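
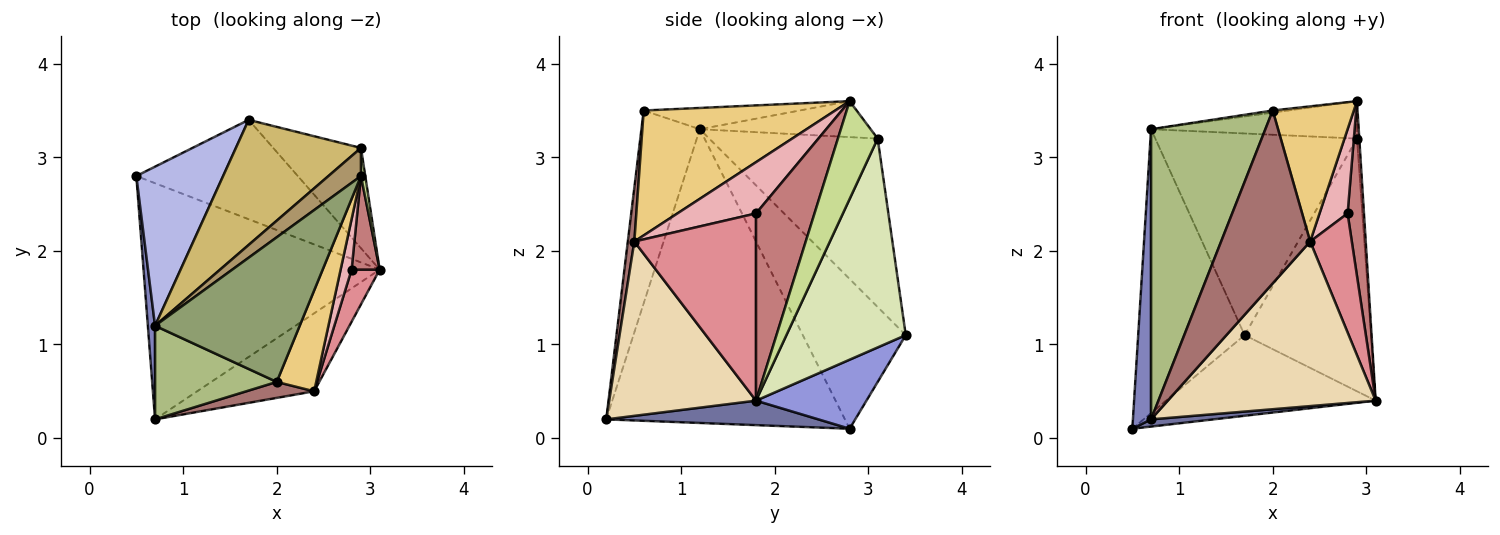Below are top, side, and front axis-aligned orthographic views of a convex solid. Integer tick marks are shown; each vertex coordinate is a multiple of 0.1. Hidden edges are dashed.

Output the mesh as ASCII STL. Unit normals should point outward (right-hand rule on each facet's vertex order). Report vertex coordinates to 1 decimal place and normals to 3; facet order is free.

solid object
 facet normal 0.103 -0.030 -0.994
  outer loop
   vertex 0.7 0.2 0.2
   vertex 0.5 2.8 0.1
   vertex 3.1 1.8 0.4
  endloop
 endfacet
 facet normal -0.997 -0.076 0.024
  outer loop
   vertex 0.7 1.2 3.3
   vertex 0.5 2.8 0.1
   vertex 0.7 0.2 0.2
  endloop
 endfacet
 facet normal 0.315 0.598 -0.737
  outer loop
   vertex 1.7 3.4 1.1
   vertex 3.1 1.8 0.4
   vertex 0.5 2.8 0.1
  endloop
 endfacet
 facet normal -0.645 0.667 0.374
  outer loop
   vertex 1.7 3.4 1.1
   vertex 0.5 2.8 0.1
   vertex 0.7 1.2 3.3
  endloop
 endfacet
 facet normal -0.145 0.015 0.989
  outer loop
   vertex 2.0 0.6 3.5
   vertex 2.9 2.8 3.6
   vertex 0.7 1.2 3.3
  endloop
 endfacet
 facet normal -0.437 -0.856 0.276
  outer loop
   vertex 2.0 0.6 3.5
   vertex 0.7 1.2 3.3
   vertex 0.7 0.2 0.2
  endloop
 endfacet
 facet normal 0.997 0.059 0.044
  outer loop
   vertex 2.9 3.1 3.2
   vertex 2.9 2.8 3.6
   vertex 3.1 1.8 0.4
  endloop
 endfacet
 facet normal 0.660 0.699 -0.277
  outer loop
   vertex 2.9 3.1 3.2
   vertex 3.1 1.8 0.4
   vertex 1.7 3.4 1.1
  endloop
 endfacet
 facet normal -0.553 0.667 0.500
  outer loop
   vertex 2.9 3.1 3.2
   vertex 0.7 1.2 3.3
   vertex 2.9 2.8 3.6
  endloop
 endfacet
 facet normal -0.579 0.693 0.430
  outer loop
   vertex 2.9 3.1 3.2
   vertex 1.7 3.4 1.1
   vertex 0.7 1.2 3.3
  endloop
 endfacet
 facet normal 0.884 -0.374 0.279
  outer loop
   vertex 2.4 0.5 2.1
   vertex 2.9 2.8 3.6
   vertex 2.0 0.6 3.5
  endloop
 endfacet
 facet normal 0.538 -0.762 -0.361
  outer loop
   vertex 2.4 0.5 2.1
   vertex 0.7 0.2 0.2
   vertex 3.1 1.8 0.4
  endloop
 endfacet
 facet normal 0.073 -0.993 0.092
  outer loop
   vertex 2.4 0.5 2.1
   vertex 2.0 0.6 3.5
   vertex 0.7 0.2 0.2
  endloop
 endfacet
 facet normal 0.953 -0.267 0.143
  outer loop
   vertex 2.8 1.8 2.4
   vertex 3.1 1.8 0.4
   vertex 2.9 2.8 3.6
  endloop
 endfacet
 facet normal 0.937 -0.321 0.141
  outer loop
   vertex 2.8 1.8 2.4
   vertex 2.4 0.5 2.1
   vertex 3.1 1.8 0.4
  endloop
 endfacet
 facet normal 0.923 -0.330 0.198
  outer loop
   vertex 2.8 1.8 2.4
   vertex 2.9 2.8 3.6
   vertex 2.4 0.5 2.1
  endloop
 endfacet
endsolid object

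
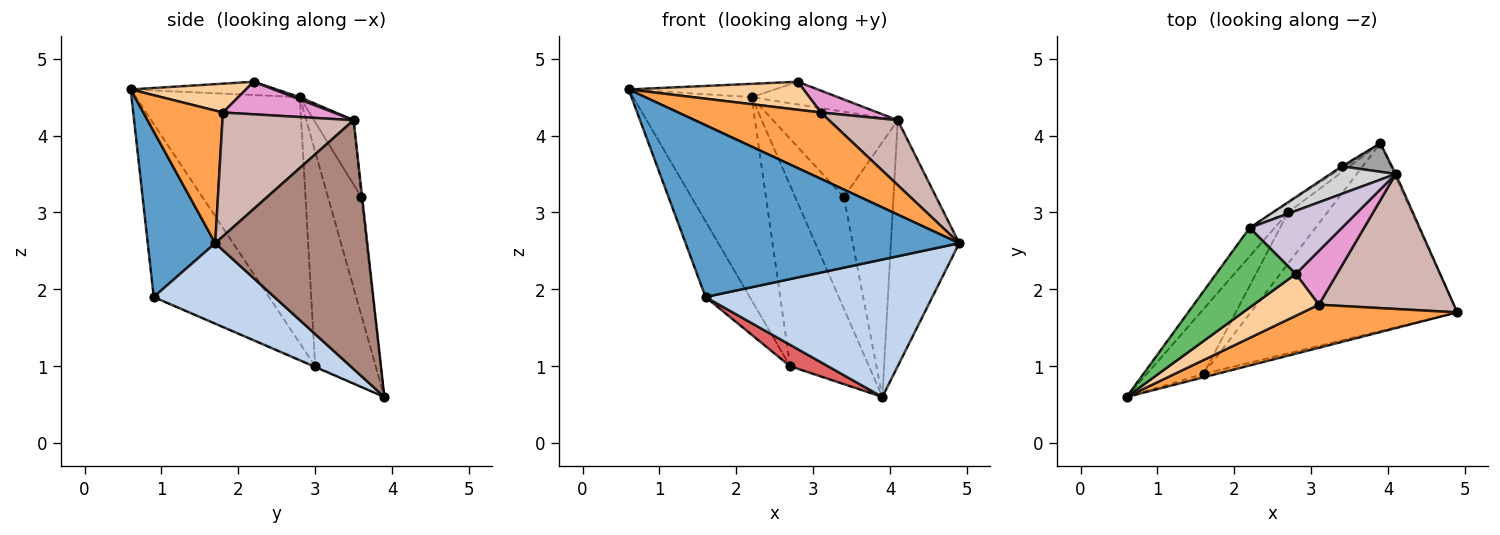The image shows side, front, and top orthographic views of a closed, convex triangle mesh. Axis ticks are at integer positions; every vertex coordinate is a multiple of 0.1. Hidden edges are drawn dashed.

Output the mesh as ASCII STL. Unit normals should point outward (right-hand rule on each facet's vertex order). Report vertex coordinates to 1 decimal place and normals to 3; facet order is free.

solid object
 facet normal 0.239 -0.971 -0.019
  outer loop
   vertex 1.6 0.9 1.9
   vertex 4.9 1.7 2.6
   vertex 0.6 0.6 4.6
  endloop
 endfacet
 facet normal 0.300 -0.563 -0.770
  outer loop
   vertex 1.6 0.9 1.9
   vertex 3.9 3.9 0.6
   vertex 4.9 1.7 2.6
  endloop
 endfacet
 facet normal 0.424 -0.760 0.493
  outer loop
   vertex 3.1 1.8 4.3
   vertex 0.6 0.6 4.6
   vertex 4.9 1.7 2.6
  endloop
 endfacet
 facet normal 0.344 -0.522 0.780
  outer loop
   vertex 3.1 1.8 4.3
   vertex 2.8 2.2 4.7
   vertex 0.6 0.6 4.6
  endloop
 endfacet
 facet normal -0.162 0.162 0.973
  outer loop
   vertex 2.2 2.8 4.5
   vertex 0.6 0.6 4.6
   vertex 2.8 2.2 4.7
  endloop
 endfacet
 facet normal -0.893 0.342 -0.293
  outer loop
   vertex 2.7 3.0 1.0
   vertex 1.6 0.9 1.9
   vertex 0.6 0.6 4.6
  endloop
 endfacet
 facet normal -0.018 -0.386 -0.922
  outer loop
   vertex 2.7 3.0 1.0
   vertex 3.9 3.9 0.6
   vertex 1.6 0.9 1.9
  endloop
 endfacet
 facet normal -0.808 0.584 -0.082
  outer loop
   vertex 2.7 3.0 1.0
   vertex 0.6 0.6 4.6
   vertex 2.2 2.8 4.5
  endloop
 endfacet
 facet normal -0.608 0.793 -0.042
  outer loop
   vertex 2.7 3.0 1.0
   vertex 2.2 2.8 4.5
   vertex 3.9 3.9 0.6
  endloop
 endfacet
 facet normal 0.024 0.338 0.941
  outer loop
   vertex 4.1 3.5 4.2
   vertex 2.2 2.8 4.5
   vertex 2.8 2.2 4.7
  endloop
 endfacet
 facet normal 0.912 0.410 -0.005
  outer loop
   vertex 4.1 3.5 4.2
   vertex 4.9 1.7 2.6
   vertex 3.9 3.9 0.6
  endloop
 endfacet
 facet normal 0.637 -0.334 0.694
  outer loop
   vertex 4.1 3.5 4.2
   vertex 3.1 1.8 4.3
   vertex 4.9 1.7 2.6
  endloop
 endfacet
 facet normal 0.591 -0.304 0.747
  outer loop
   vertex 4.1 3.5 4.2
   vertex 2.8 2.2 4.7
   vertex 3.1 1.8 4.3
  endloop
 endfacet
 facet normal -0.565 0.825 -0.013
  outer loop
   vertex 3.4 3.6 3.2
   vertex 3.9 3.9 0.6
   vertex 2.2 2.8 4.5
  endloop
 endfacet
 facet normal -0.017 0.994 0.111
  outer loop
   vertex 3.4 3.6 3.2
   vertex 4.1 3.5 4.2
   vertex 3.9 3.9 0.6
  endloop
 endfacet
 facet normal -0.289 0.911 0.294
  outer loop
   vertex 3.4 3.6 3.2
   vertex 2.2 2.8 4.5
   vertex 4.1 3.5 4.2
  endloop
 endfacet
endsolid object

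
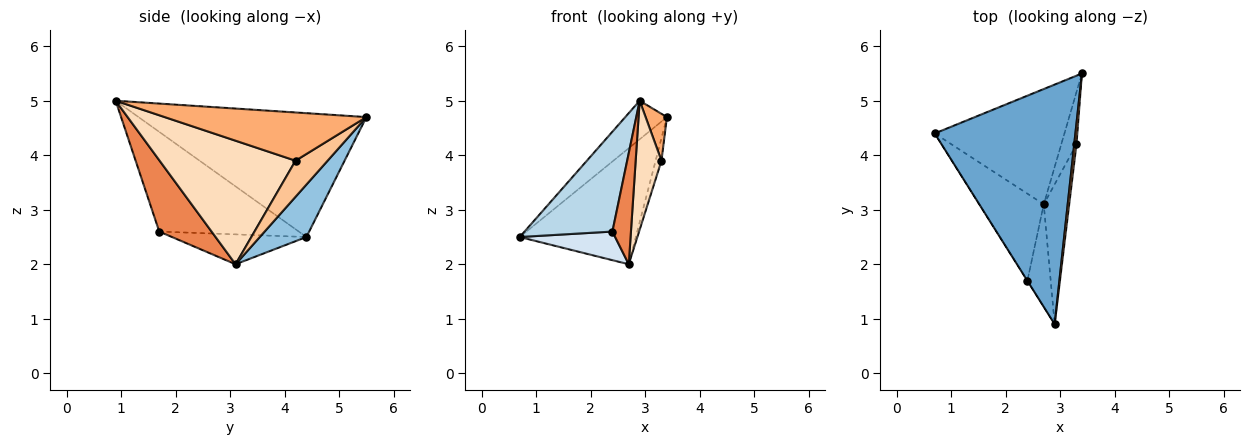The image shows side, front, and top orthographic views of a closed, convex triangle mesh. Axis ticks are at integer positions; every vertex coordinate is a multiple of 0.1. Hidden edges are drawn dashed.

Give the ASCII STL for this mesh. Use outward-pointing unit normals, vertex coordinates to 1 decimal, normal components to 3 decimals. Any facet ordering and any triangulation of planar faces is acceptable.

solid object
 facet normal -0.656 0.120 0.745
  outer loop
   vertex 2.9 0.9 5.0
   vertex 3.4 5.5 4.7
   vertex 0.7 4.4 2.5
  endloop
 endfacet
 facet normal 0.274 0.682 -0.678
  outer loop
   vertex 2.7 3.1 2.0
   vertex 0.7 4.4 2.5
   vertex 3.4 5.5 4.7
  endloop
 endfacet
 facet normal -0.846 -0.533 -0.001
  outer loop
   vertex 2.4 1.7 2.6
   vertex 2.9 0.9 5.0
   vertex 0.7 4.4 2.5
  endloop
 endfacet
 facet normal -0.403 -0.286 -0.869
  outer loop
   vertex 2.4 1.7 2.6
   vertex 0.7 4.4 2.5
   vertex 2.7 3.1 2.0
  endloop
 endfacet
 facet normal 0.901 -0.319 -0.294
  outer loop
   vertex 2.4 1.7 2.6
   vertex 2.7 3.1 2.0
   vertex 2.9 0.9 5.0
  endloop
 endfacet
 facet normal 0.993 -0.105 0.046
  outer loop
   vertex 3.3 4.2 3.9
   vertex 3.4 5.5 4.7
   vertex 2.9 0.9 5.0
  endloop
 endfacet
 facet normal 0.909 0.166 -0.383
  outer loop
   vertex 3.3 4.2 3.9
   vertex 2.7 3.1 2.0
   vertex 3.4 5.5 4.7
  endloop
 endfacet
 facet normal 0.963 -0.183 -0.198
  outer loop
   vertex 3.3 4.2 3.9
   vertex 2.9 0.9 5.0
   vertex 2.7 3.1 2.0
  endloop
 endfacet
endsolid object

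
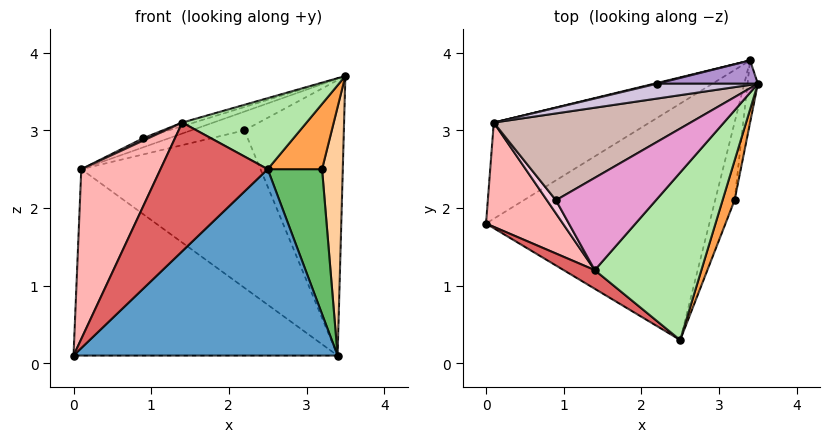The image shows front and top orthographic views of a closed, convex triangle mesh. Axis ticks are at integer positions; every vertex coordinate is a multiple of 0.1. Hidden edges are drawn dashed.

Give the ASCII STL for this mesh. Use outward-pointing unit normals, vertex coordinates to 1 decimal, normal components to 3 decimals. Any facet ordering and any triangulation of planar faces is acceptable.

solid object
 facet normal 0.357 -0.578 -0.733
  outer loop
   vertex 3.4 3.9 0.1
   vertex 2.5 0.3 2.5
   vertex 0.0 1.8 0.1
  endloop
 endfacet
 facet normal -0.481 0.779 -0.402
  outer loop
   vertex 0.1 3.1 2.5
   vertex 3.4 3.9 0.1
   vertex 0.0 1.8 0.1
  endloop
 endfacet
 facet normal 0.910 -0.354 0.215
  outer loop
   vertex 3.2 2.1 2.5
   vertex 3.5 3.6 3.7
   vertex 2.5 0.3 2.5
  endloop
 endfacet
 facet normal 0.986 -0.164 -0.041
  outer loop
   vertex 3.2 2.1 2.5
   vertex 3.4 3.9 0.1
   vertex 3.5 3.6 3.7
  endloop
 endfacet
 facet normal 0.915 -0.356 -0.191
  outer loop
   vertex 3.2 2.1 2.5
   vertex 2.5 0.3 2.5
   vertex 3.4 3.9 0.1
  endloop
 endfacet
 facet normal 0.180 -0.384 0.906
  outer loop
   vertex 1.4 1.2 3.1
   vertex 2.5 0.3 2.5
   vertex 3.5 3.6 3.7
  endloop
 endfacet
 facet normal -0.590 -0.799 0.116
  outer loop
   vertex 1.4 1.2 3.1
   vertex 0.0 1.8 0.1
   vertex 2.5 0.3 2.5
  endloop
 endfacet
 facet normal -0.830 -0.475 0.292
  outer loop
   vertex 1.4 1.2 3.1
   vertex 0.1 3.1 2.5
   vertex 0.0 1.8 0.1
  endloop
 endfacet
 facet normal -0.045 0.995 0.084
  outer loop
   vertex 2.2 3.6 3.0
   vertex 3.5 3.6 3.7
   vertex 3.4 3.9 0.1
  endloop
 endfacet
 facet normal -0.317 0.743 0.589
  outer loop
   vertex 2.2 3.6 3.0
   vertex 0.1 3.1 2.5
   vertex 3.5 3.6 3.7
  endloop
 endfacet
 facet normal -0.233 0.973 0.004
  outer loop
   vertex 2.2 3.6 3.0
   vertex 3.4 3.9 0.1
   vertex 0.1 3.1 2.5
  endloop
 endfacet
 facet normal -0.344 0.098 0.934
  outer loop
   vertex 0.9 2.1 2.9
   vertex 3.5 3.6 3.7
   vertex 0.1 3.1 2.5
  endloop
 endfacet
 facet normal -0.313 0.037 0.949
  outer loop
   vertex 0.9 2.1 2.9
   vertex 1.4 1.2 3.1
   vertex 3.5 3.6 3.7
  endloop
 endfacet
 facet normal -0.582 -0.145 0.800
  outer loop
   vertex 0.9 2.1 2.9
   vertex 0.1 3.1 2.5
   vertex 1.4 1.2 3.1
  endloop
 endfacet
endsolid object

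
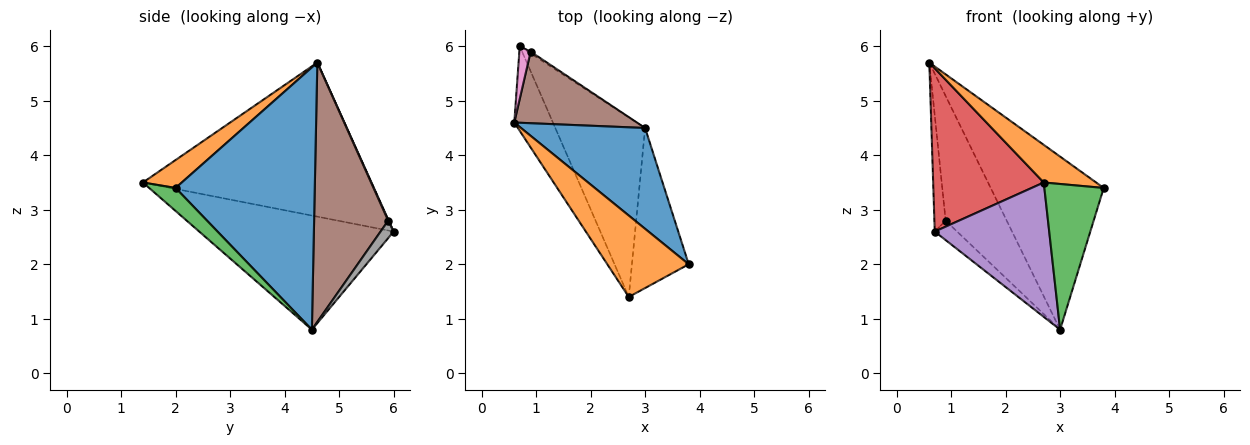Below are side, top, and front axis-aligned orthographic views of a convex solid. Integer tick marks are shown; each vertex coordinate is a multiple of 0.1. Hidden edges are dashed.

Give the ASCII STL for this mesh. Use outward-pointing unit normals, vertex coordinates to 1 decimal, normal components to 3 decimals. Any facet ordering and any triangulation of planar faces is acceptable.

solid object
 facet normal 0.729 0.592 0.345
  outer loop
   vertex 3.0 4.5 0.8
   vertex 0.6 4.6 5.7
   vertex 3.8 2.0 3.4
  endloop
 endfacet
 facet normal 0.297 -0.401 0.867
  outer loop
   vertex 2.7 1.4 3.5
   vertex 3.8 2.0 3.4
   vertex 0.6 4.6 5.7
  endloop
 endfacet
 facet normal 0.287 -0.645 -0.708
  outer loop
   vertex 2.7 1.4 3.5
   vertex 3.0 4.5 0.8
   vertex 3.8 2.0 3.4
  endloop
 endfacet
 facet normal -0.878 -0.425 -0.220
  outer loop
   vertex 0.7 6.0 2.6
   vertex 2.7 1.4 3.5
   vertex 0.6 4.6 5.7
  endloop
 endfacet
 facet normal -0.713 -0.420 -0.561
  outer loop
   vertex 0.7 6.0 2.6
   vertex 3.0 4.5 0.8
   vertex 2.7 1.4 3.5
  endloop
 endfacet
 facet normal 0.725 0.598 0.343
  outer loop
   vertex 0.9 5.9 2.8
   vertex 0.6 4.6 5.7
   vertex 3.0 4.5 0.8
  endloop
 endfacet
 facet normal 0.043 0.910 0.412
  outer loop
   vertex 0.9 5.9 2.8
   vertex 0.7 6.0 2.6
   vertex 0.6 4.6 5.7
  endloop
 endfacet
 facet normal 0.504 0.861 -0.073
  outer loop
   vertex 0.9 5.9 2.8
   vertex 3.0 4.5 0.8
   vertex 0.7 6.0 2.6
  endloop
 endfacet
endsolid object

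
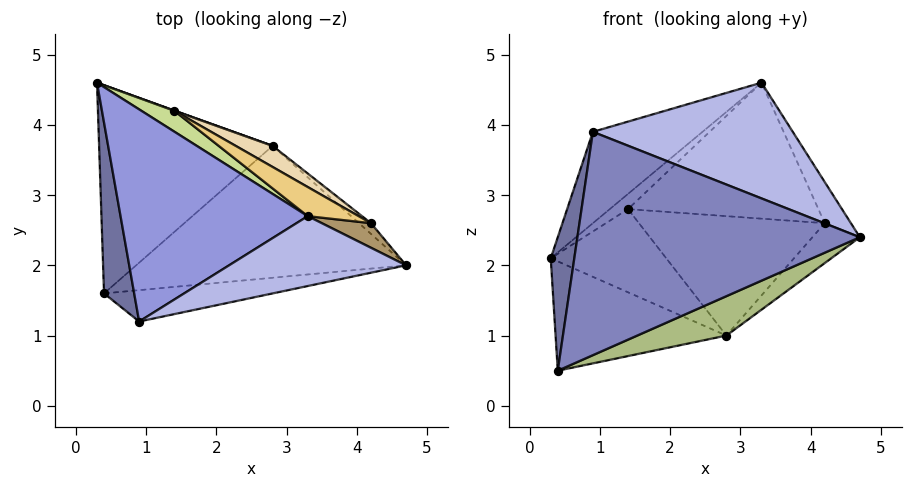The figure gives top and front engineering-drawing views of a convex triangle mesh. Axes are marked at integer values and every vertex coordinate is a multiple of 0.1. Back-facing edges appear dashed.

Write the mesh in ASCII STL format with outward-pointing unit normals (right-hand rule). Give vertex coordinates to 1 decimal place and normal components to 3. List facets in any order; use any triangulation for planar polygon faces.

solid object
 facet normal -0.986 -0.104 0.133
  outer loop
   vertex 0.4 1.6 0.5
   vertex 0.9 1.2 3.9
   vertex 0.3 4.6 2.1
  endloop
 endfacet
 facet normal 0.152 -0.979 -0.137
  outer loop
   vertex 0.4 1.6 0.5
   vertex 4.7 2.0 2.4
   vertex 0.9 1.2 3.9
  endloop
 endfacet
 facet normal -0.458 0.352 0.817
  outer loop
   vertex 3.3 2.7 4.6
   vertex 0.3 4.6 2.1
   vertex 0.9 1.2 3.9
  endloop
 endfacet
 facet normal 0.359 -0.799 0.483
  outer loop
   vertex 3.3 2.7 4.6
   vertex 0.9 1.2 3.9
   vertex 4.7 2.0 2.4
  endloop
 endfacet
 facet normal -0.217 0.454 -0.864
  outer loop
   vertex 2.8 3.7 1.0
   vertex 0.4 1.6 0.5
   vertex 0.3 4.6 2.1
  endloop
 endfacet
 facet normal 0.410 -0.261 -0.874
  outer loop
   vertex 2.8 3.7 1.0
   vertex 4.7 2.0 2.4
   vertex 0.4 1.6 0.5
  endloop
 endfacet
 facet normal -0.287 0.565 0.774
  outer loop
   vertex 1.4 4.2 2.8
   vertex 0.3 4.6 2.1
   vertex 3.3 2.7 4.6
  endloop
 endfacet
 facet normal 0.340 0.940 0.003
  outer loop
   vertex 1.4 4.2 2.8
   vertex 2.8 3.7 1.0
   vertex 0.3 4.6 2.1
  endloop
 endfacet
 facet normal 0.777 0.540 0.323
  outer loop
   vertex 4.2 2.6 2.6
   vertex 3.3 2.7 4.6
   vertex 4.7 2.0 2.4
  endloop
 endfacet
 facet normal 0.726 0.664 -0.178
  outer loop
   vertex 4.2 2.6 2.6
   vertex 4.7 2.0 2.4
   vertex 2.8 3.7 1.0
  endloop
 endfacet
 facet normal 0.498 0.848 0.182
  outer loop
   vertex 4.2 2.6 2.6
   vertex 1.4 4.2 2.8
   vertex 3.3 2.7 4.6
  endloop
 endfacet
 facet normal 0.499 0.854 0.151
  outer loop
   vertex 4.2 2.6 2.6
   vertex 2.8 3.7 1.0
   vertex 1.4 4.2 2.8
  endloop
 endfacet
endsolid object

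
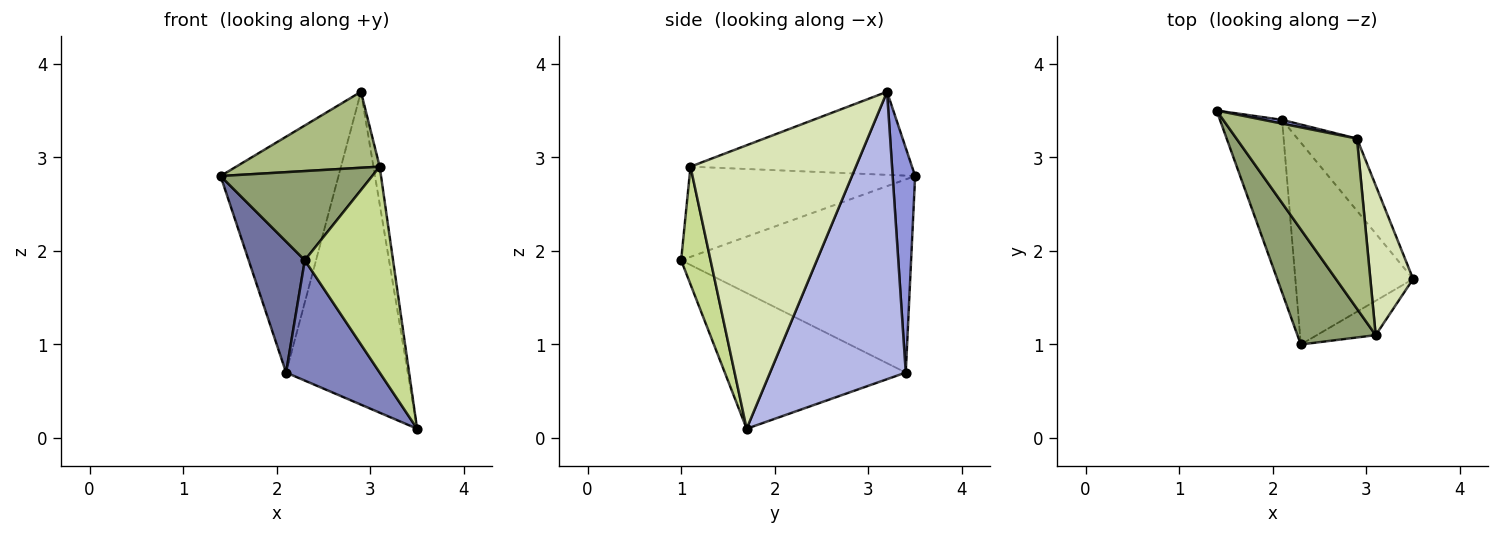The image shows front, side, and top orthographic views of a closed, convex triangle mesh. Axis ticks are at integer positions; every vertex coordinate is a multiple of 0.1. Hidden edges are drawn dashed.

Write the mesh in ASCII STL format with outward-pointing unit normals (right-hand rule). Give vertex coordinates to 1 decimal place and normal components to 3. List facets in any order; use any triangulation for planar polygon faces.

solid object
 facet normal -0.927 -0.226 -0.298
  outer loop
   vertex 2.1 3.4 0.7
   vertex 2.3 1.0 1.9
   vertex 1.4 3.5 2.8
  endloop
 endfacet
 facet normal -0.703 -0.364 -0.610
  outer loop
   vertex 2.1 3.4 0.7
   vertex 3.5 1.7 0.1
   vertex 2.3 1.0 1.9
  endloop
 endfacet
 facet normal 0.187 0.982 0.016
  outer loop
   vertex 2.1 3.4 0.7
   vertex 1.4 3.5 2.8
   vertex 2.9 3.2 3.7
  endloop
 endfacet
 facet normal 0.736 0.660 -0.152
  outer loop
   vertex 2.1 3.4 0.7
   vertex 2.9 3.2 3.7
   vertex 3.5 1.7 0.1
  endloop
 endfacet
 facet normal -0.674 -0.453 0.584
  outer loop
   vertex 3.1 1.1 2.9
   vertex 1.4 3.5 2.8
   vertex 2.3 1.0 1.9
  endloop
 endfacet
 facet normal -0.533 -0.345 0.773
  outer loop
   vertex 3.1 1.1 2.9
   vertex 2.9 3.2 3.7
   vertex 1.4 3.5 2.8
  endloop
 endfacet
 facet normal 0.312 -0.937 -0.156
  outer loop
   vertex 3.1 1.1 2.9
   vertex 2.3 1.0 1.9
   vertex 3.5 1.7 0.1
  endloop
 endfacet
 facet normal 0.988 0.037 0.149
  outer loop
   vertex 3.1 1.1 2.9
   vertex 3.5 1.7 0.1
   vertex 2.9 3.2 3.7
  endloop
 endfacet
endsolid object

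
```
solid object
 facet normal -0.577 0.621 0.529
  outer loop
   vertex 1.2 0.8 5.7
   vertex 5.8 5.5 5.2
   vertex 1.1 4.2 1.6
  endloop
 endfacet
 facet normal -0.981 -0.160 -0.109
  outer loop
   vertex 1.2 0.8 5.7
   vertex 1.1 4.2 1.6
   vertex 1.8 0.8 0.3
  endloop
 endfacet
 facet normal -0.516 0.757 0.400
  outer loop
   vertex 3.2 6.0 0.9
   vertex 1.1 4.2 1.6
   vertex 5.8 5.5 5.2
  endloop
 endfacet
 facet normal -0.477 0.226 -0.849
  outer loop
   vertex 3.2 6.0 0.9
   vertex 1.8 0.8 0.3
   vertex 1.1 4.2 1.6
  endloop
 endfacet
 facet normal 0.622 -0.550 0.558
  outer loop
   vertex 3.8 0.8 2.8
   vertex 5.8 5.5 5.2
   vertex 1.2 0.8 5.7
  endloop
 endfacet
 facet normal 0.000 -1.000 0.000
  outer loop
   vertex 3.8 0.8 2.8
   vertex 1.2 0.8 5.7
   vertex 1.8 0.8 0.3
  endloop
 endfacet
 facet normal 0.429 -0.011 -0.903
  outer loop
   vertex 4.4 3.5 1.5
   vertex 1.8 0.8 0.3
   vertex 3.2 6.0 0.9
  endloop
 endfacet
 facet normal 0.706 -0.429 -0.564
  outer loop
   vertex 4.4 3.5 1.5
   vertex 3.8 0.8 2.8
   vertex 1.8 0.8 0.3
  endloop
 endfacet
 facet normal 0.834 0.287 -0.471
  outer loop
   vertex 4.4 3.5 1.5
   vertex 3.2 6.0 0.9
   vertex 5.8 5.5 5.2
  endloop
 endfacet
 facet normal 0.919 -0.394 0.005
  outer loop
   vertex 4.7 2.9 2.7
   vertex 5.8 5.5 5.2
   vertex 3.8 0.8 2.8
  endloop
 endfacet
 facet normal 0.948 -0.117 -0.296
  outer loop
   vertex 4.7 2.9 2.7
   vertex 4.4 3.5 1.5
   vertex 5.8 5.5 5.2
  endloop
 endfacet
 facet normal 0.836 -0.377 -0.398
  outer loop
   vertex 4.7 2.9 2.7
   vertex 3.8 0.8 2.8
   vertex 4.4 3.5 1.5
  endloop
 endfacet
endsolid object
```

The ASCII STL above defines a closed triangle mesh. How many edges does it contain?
18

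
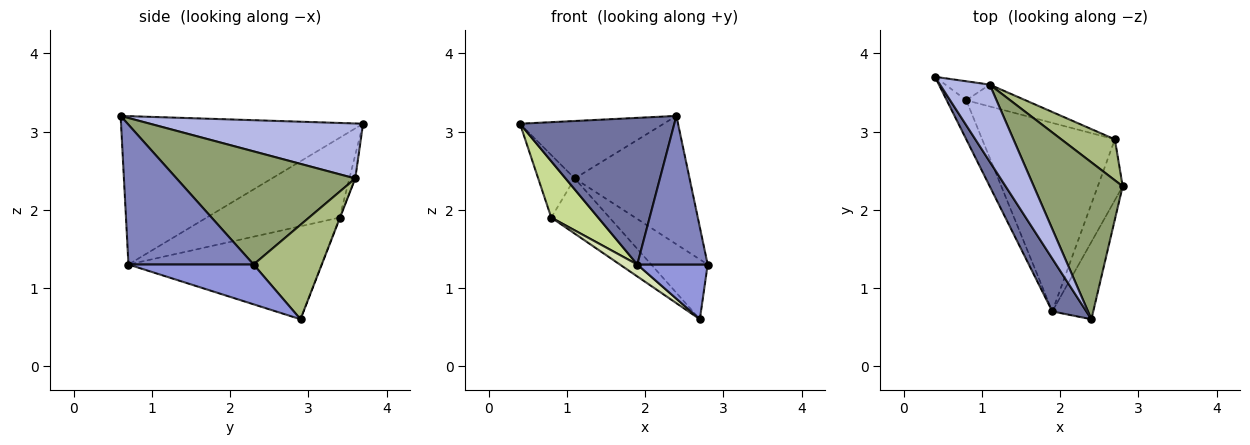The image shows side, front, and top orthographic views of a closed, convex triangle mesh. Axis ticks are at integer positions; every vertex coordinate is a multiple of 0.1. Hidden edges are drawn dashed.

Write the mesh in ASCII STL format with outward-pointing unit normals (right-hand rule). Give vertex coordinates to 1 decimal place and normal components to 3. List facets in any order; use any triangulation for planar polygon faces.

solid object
 facet normal -0.828 -0.528 0.190
  outer loop
   vertex 1.9 0.7 1.3
   vertex 2.4 0.6 3.2
   vertex 0.4 3.7 3.1
  endloop
 endfacet
 facet normal 0.845 -0.475 -0.247
  outer loop
   vertex 1.9 0.7 1.3
   vertex 2.8 2.3 1.3
   vertex 2.4 0.6 3.2
  endloop
 endfacet
 facet normal 0.765 -0.431 -0.478
  outer loop
   vertex 1.9 0.7 1.3
   vertex 2.7 2.9 0.6
   vertex 2.8 2.3 1.3
  endloop
 endfacet
 facet normal 0.664 0.447 0.600
  outer loop
   vertex 1.1 3.6 2.4
   vertex 0.4 3.7 3.1
   vertex 2.4 0.6 3.2
  endloop
 endfacet
 facet normal 0.702 0.451 0.551
  outer loop
   vertex 1.1 3.6 2.4
   vertex 2.4 0.6 3.2
   vertex 2.8 2.3 1.3
  endloop
 endfacet
 facet normal 0.706 0.584 0.400
  outer loop
   vertex 1.1 3.6 2.4
   vertex 2.8 2.3 1.3
   vertex 2.7 2.9 0.6
  endloop
 endfacet
 facet normal -0.919 -0.324 -0.225
  outer loop
   vertex 0.8 3.4 1.9
   vertex 1.9 0.7 1.3
   vertex 0.4 3.7 3.1
  endloop
 endfacet
 facet normal -0.573 -0.052 -0.818
  outer loop
   vertex 0.8 3.4 1.9
   vertex 2.7 2.9 0.6
   vertex 1.9 0.7 1.3
  endloop
 endfacet
 facet normal -0.152 0.946 -0.287
  outer loop
   vertex 0.8 3.4 1.9
   vertex 0.4 3.7 3.1
   vertex 1.1 3.6 2.4
  endloop
 endfacet
 facet normal -0.007 0.930 -0.368
  outer loop
   vertex 0.8 3.4 1.9
   vertex 1.1 3.6 2.4
   vertex 2.7 2.9 0.6
  endloop
 endfacet
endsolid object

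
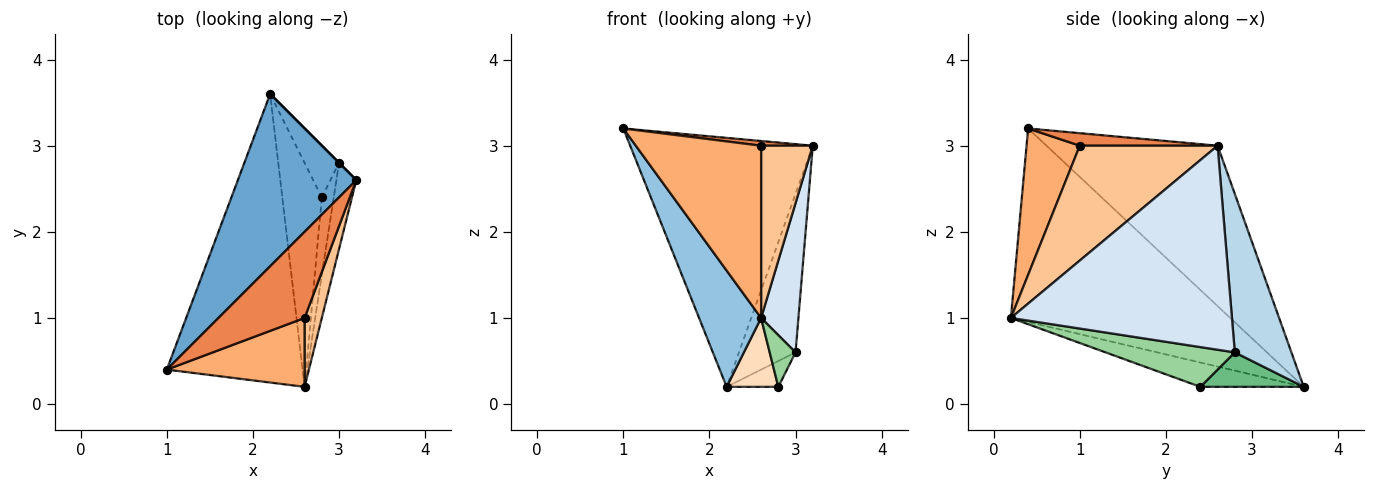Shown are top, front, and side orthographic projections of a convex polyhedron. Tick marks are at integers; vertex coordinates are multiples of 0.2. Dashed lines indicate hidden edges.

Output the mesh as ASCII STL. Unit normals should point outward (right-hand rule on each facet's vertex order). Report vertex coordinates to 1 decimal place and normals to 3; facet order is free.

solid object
 facet normal -0.610 0.651 0.451
  outer loop
   vertex 2.2 3.6 0.2
   vertex 1.0 0.4 3.2
   vertex 3.2 2.6 3.0
  endloop
 endfacet
 facet normal -0.798 -0.225 -0.560
  outer loop
   vertex 2.6 0.2 1.0
   vertex 1.0 0.4 3.2
   vertex 2.2 3.6 0.2
  endloop
 endfacet
 facet normal 0.707 0.707 0.000
  outer loop
   vertex 3.0 2.8 0.6
   vertex 2.2 3.6 0.2
   vertex 3.2 2.6 3.0
  endloop
 endfacet
 facet normal 0.982 -0.166 -0.096
  outer loop
   vertex 3.0 2.8 0.6
   vertex 3.2 2.6 3.0
   vertex 2.6 0.2 1.0
  endloop
 endfacet
 facet normal 0.144 -0.054 0.988
  outer loop
   vertex 2.6 1.0 3.0
   vertex 3.2 2.6 3.0
   vertex 1.0 0.4 3.2
  endloop
 endfacet
 facet normal 0.367 -0.864 0.345
  outer loop
   vertex 2.6 1.0 3.0
   vertex 1.0 0.4 3.2
   vertex 2.6 0.2 1.0
  endloop
 endfacet
 facet normal 0.927 -0.348 0.139
  outer loop
   vertex 2.6 1.0 3.0
   vertex 2.6 0.2 1.0
   vertex 3.2 2.6 3.0
  endloop
 endfacet
 facet normal -0.507 -0.253 -0.824
  outer loop
   vertex 2.8 2.4 0.2
   vertex 2.6 0.2 1.0
   vertex 2.2 3.6 0.2
  endloop
 endfacet
 facet normal 0.667 0.333 -0.667
  outer loop
   vertex 2.8 2.4 0.2
   vertex 2.2 3.6 0.2
   vertex 3.0 2.8 0.6
  endloop
 endfacet
 facet normal 0.941 -0.188 -0.282
  outer loop
   vertex 2.8 2.4 0.2
   vertex 3.0 2.8 0.6
   vertex 2.6 0.2 1.0
  endloop
 endfacet
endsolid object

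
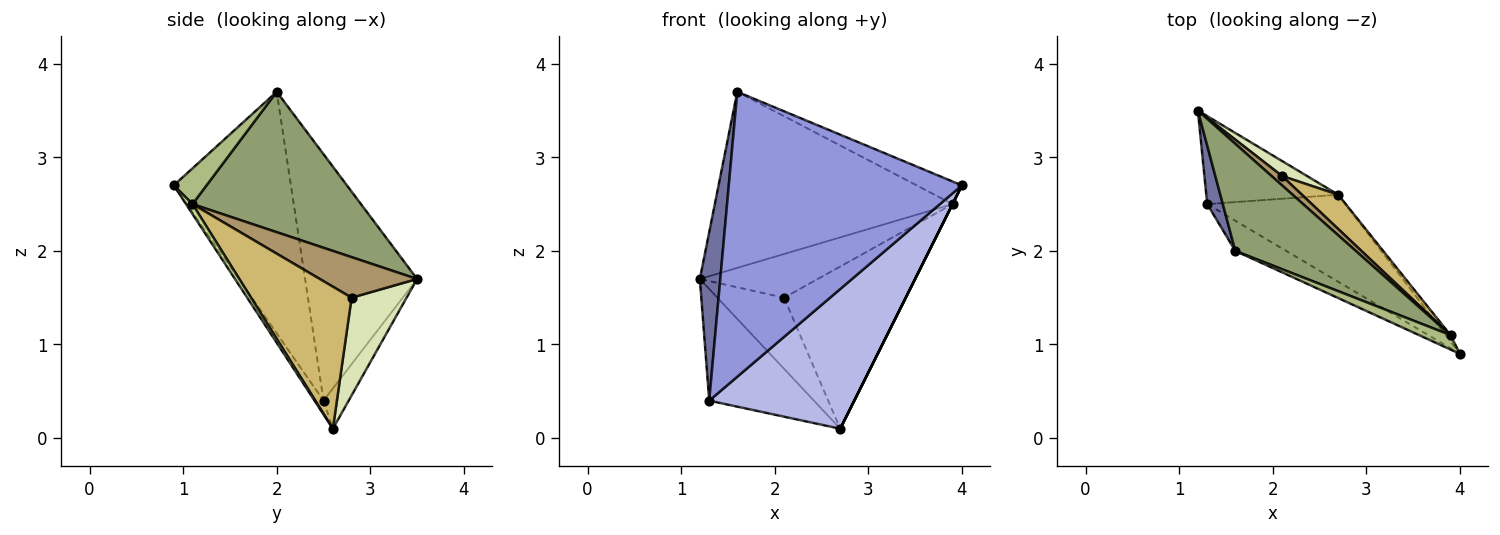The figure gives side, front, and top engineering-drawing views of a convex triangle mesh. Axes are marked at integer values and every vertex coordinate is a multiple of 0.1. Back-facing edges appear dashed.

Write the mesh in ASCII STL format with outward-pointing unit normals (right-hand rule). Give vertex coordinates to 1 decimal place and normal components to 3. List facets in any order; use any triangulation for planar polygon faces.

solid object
 facet normal -0.982 -0.179 0.062
  outer loop
   vertex 1.3 2.5 0.4
   vertex 1.6 2.0 3.7
   vertex 1.2 3.5 1.7
  endloop
 endfacet
 facet normal -0.185 0.772 -0.608
  outer loop
   vertex 1.3 2.5 0.4
   vertex 1.2 3.5 1.7
   vertex 2.7 2.6 0.1
  endloop
 endfacet
 facet normal -0.447 -0.890 -0.094
  outer loop
   vertex 1.3 2.5 0.4
   vertex 4.0 0.9 2.7
   vertex 1.6 2.0 3.7
  endloop
 endfacet
 facet normal -0.053 -0.848 -0.528
  outer loop
   vertex 1.3 2.5 0.4
   vertex 2.7 2.6 0.1
   vertex 4.0 0.9 2.7
  endloop
 endfacet
 facet normal 0.518 0.731 0.445
  outer loop
   vertex 3.9 1.1 2.5
   vertex 1.2 3.5 1.7
   vertex 1.6 2.0 3.7
  endloop
 endfacet
 facet normal 0.521 0.720 0.459
  outer loop
   vertex 3.9 1.1 2.5
   vertex 1.6 2.0 3.7
   vertex 4.0 0.9 2.7
  endloop
 endfacet
 facet normal 0.894 0.000 -0.447
  outer loop
   vertex 3.9 1.1 2.5
   vertex 4.0 0.9 2.7
   vertex 2.7 2.6 0.1
  endloop
 endfacet
 facet normal 0.628 0.762 0.160
  outer loop
   vertex 2.1 2.8 1.5
   vertex 2.7 2.6 0.1
   vertex 1.2 3.5 1.7
  endloop
 endfacet
 facet normal 0.628 0.761 0.163
  outer loop
   vertex 2.1 2.8 1.5
   vertex 1.2 3.5 1.7
   vertex 3.9 1.1 2.5
  endloop
 endfacet
 facet normal 0.629 0.761 0.161
  outer loop
   vertex 2.1 2.8 1.5
   vertex 3.9 1.1 2.5
   vertex 2.7 2.6 0.1
  endloop
 endfacet
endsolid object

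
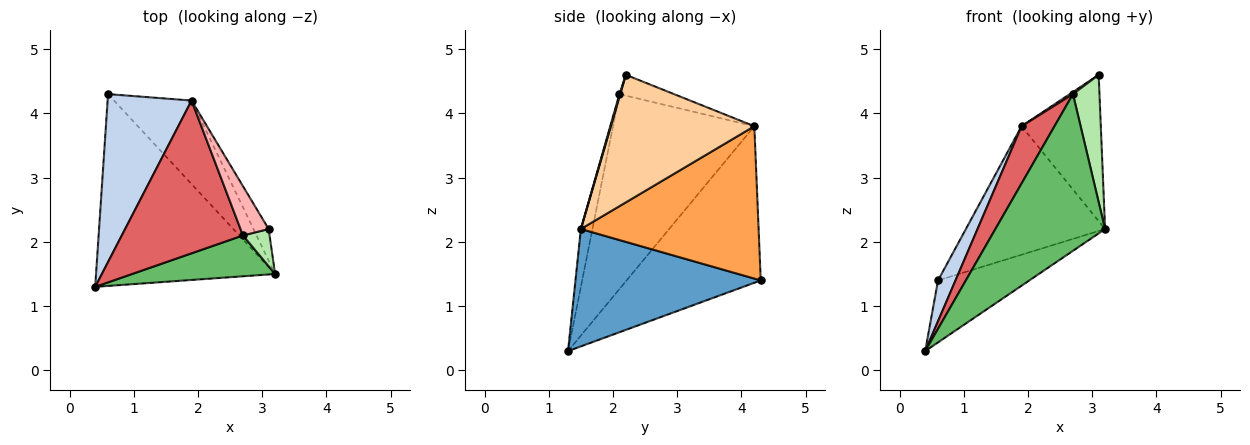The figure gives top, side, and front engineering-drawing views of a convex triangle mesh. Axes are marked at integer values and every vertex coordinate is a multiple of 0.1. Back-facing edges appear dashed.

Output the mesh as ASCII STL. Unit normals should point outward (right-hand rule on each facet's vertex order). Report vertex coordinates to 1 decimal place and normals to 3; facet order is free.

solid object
 facet normal 0.529 0.261 -0.807
  outer loop
   vertex 0.6 4.3 1.4
   vertex 3.2 1.5 2.2
   vertex 0.4 1.3 0.3
  endloop
 endfacet
 facet normal -0.876 -0.114 0.470
  outer loop
   vertex 1.9 4.2 3.8
   vertex 0.6 4.3 1.4
   vertex 0.4 1.3 0.3
  endloop
 endfacet
 facet normal 0.731 0.572 -0.372
  outer loop
   vertex 1.9 4.2 3.8
   vertex 3.2 1.5 2.2
   vertex 0.6 4.3 1.4
  endloop
 endfacet
 facet normal 0.871 0.481 -0.104
  outer loop
   vertex 1.9 4.2 3.8
   vertex 3.1 2.2 4.6
   vertex 3.2 1.5 2.2
  endloop
 endfacet
 facet normal -0.101 -0.963 0.251
  outer loop
   vertex 2.7 2.1 4.3
   vertex 0.4 1.3 0.3
   vertex 3.2 1.5 2.2
  endloop
 endfacet
 facet normal 0.029 -0.959 0.281
  outer loop
   vertex 2.7 2.1 4.3
   vertex 3.2 1.5 2.2
   vertex 3.1 2.2 4.6
  endloop
 endfacet
 facet normal -0.833 -0.194 0.518
  outer loop
   vertex 2.7 2.1 4.3
   vertex 1.9 4.2 3.8
   vertex 0.4 1.3 0.3
  endloop
 endfacet
 facet normal -0.594 -0.035 0.804
  outer loop
   vertex 2.7 2.1 4.3
   vertex 3.1 2.2 4.6
   vertex 1.9 4.2 3.8
  endloop
 endfacet
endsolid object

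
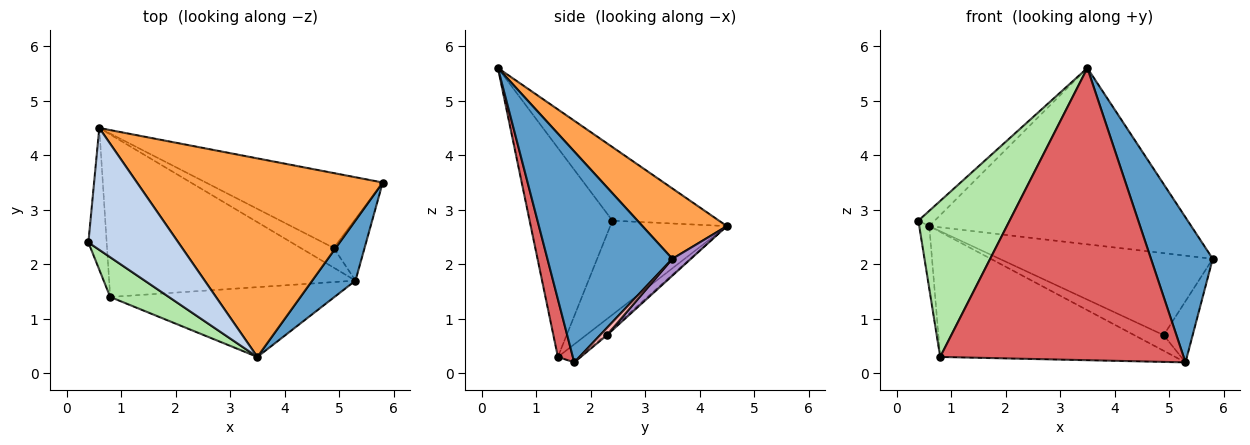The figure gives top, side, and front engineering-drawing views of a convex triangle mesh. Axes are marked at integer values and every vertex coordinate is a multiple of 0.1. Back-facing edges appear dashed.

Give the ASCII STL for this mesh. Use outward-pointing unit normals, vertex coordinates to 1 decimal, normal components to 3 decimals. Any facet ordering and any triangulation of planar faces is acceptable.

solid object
 facet normal 0.882 -0.436 0.181
  outer loop
   vertex 5.3 1.7 0.2
   vertex 5.8 3.5 2.1
   vertex 3.5 0.3 5.6
  endloop
 endfacet
 facet normal -0.630 0.097 0.770
  outer loop
   vertex 0.6 4.5 2.7
   vertex 0.4 2.4 2.8
   vertex 3.5 0.3 5.6
  endloop
 endfacet
 facet normal 0.209 0.649 0.731
  outer loop
   vertex 0.6 4.5 2.7
   vertex 3.5 0.3 5.6
   vertex 5.8 3.5 2.1
  endloop
 endfacet
 facet normal -0.978 0.084 -0.190
  outer loop
   vertex 0.8 1.4 0.3
   vertex 0.4 2.4 2.8
   vertex 0.6 4.5 2.7
  endloop
 endfacet
 facet normal -0.058 0.609 -0.791
  outer loop
   vertex 0.8 1.4 0.3
   vertex 0.6 4.5 2.7
   vertex 5.3 1.7 0.2
  endloop
 endfacet
 facet normal -0.660 -0.728 0.185
  outer loop
   vertex 0.8 1.4 0.3
   vertex 3.5 0.3 5.6
   vertex 0.4 2.4 2.8
  endloop
 endfacet
 facet normal 0.060 -0.971 -0.232
  outer loop
   vertex 0.8 1.4 0.3
   vertex 5.3 1.7 0.2
   vertex 3.5 0.3 5.6
  endloop
 endfacet
 facet normal 0.165 0.694 -0.701
  outer loop
   vertex 4.9 2.3 0.7
   vertex 5.8 3.5 2.1
   vertex 5.3 1.7 0.2
  endloop
 endfacet
 facet normal 0.064 0.737 -0.673
  outer loop
   vertex 4.9 2.3 0.7
   vertex 0.6 4.5 2.7
   vertex 5.8 3.5 2.1
  endloop
 endfacet
 facet normal -0.046 0.621 -0.782
  outer loop
   vertex 4.9 2.3 0.7
   vertex 5.3 1.7 0.2
   vertex 0.6 4.5 2.7
  endloop
 endfacet
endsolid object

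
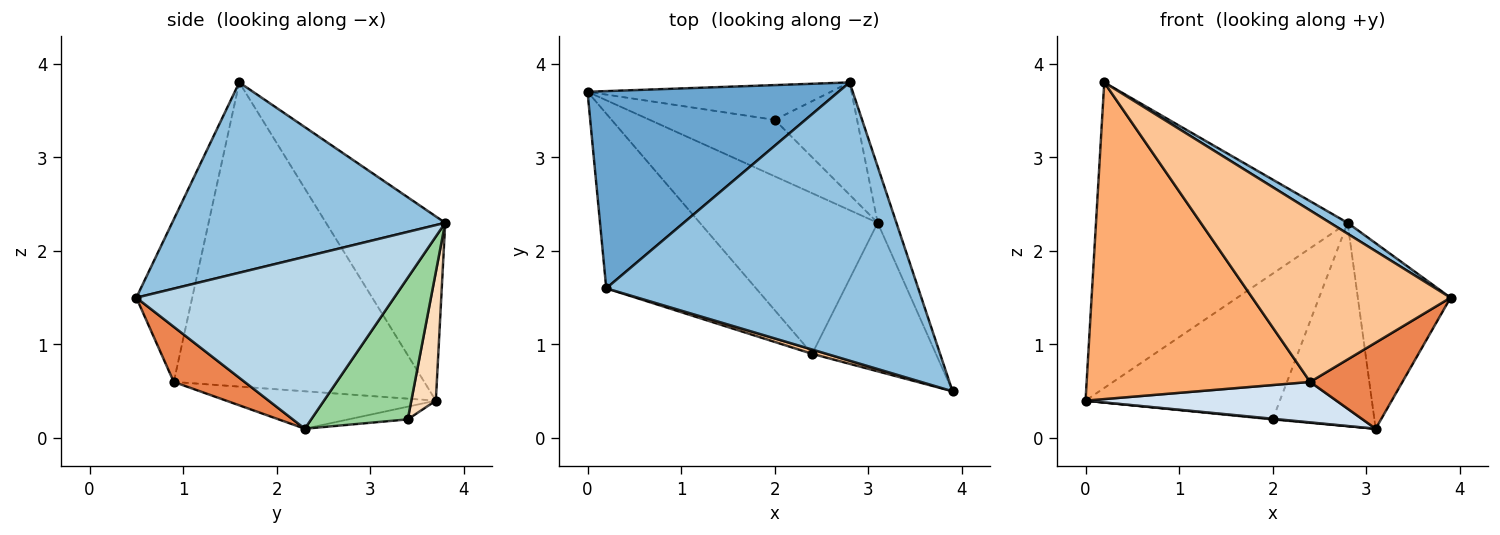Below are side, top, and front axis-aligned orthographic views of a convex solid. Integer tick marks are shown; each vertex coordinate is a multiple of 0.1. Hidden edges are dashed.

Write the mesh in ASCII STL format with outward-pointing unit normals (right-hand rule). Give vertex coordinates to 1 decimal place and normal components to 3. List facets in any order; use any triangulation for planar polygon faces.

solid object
 facet normal -0.370 0.781 0.504
  outer loop
   vertex 0.2 1.6 3.8
   vertex 2.8 3.8 2.3
   vertex 0.0 3.7 0.4
  endloop
 endfacet
 facet normal 0.520 -0.033 0.853
  outer loop
   vertex 0.2 1.6 3.8
   vertex 3.9 0.5 1.5
   vertex 2.8 3.8 2.3
  endloop
 endfacet
 facet normal 0.936 0.337 -0.102
  outer loop
   vertex 3.1 2.3 0.1
   vertex 2.8 3.8 2.3
   vertex 3.9 0.5 1.5
  endloop
 endfacet
 facet normal -0.200 -0.239 -0.950
  outer loop
   vertex 2.4 0.9 0.6
   vertex 0.0 3.7 0.4
   vertex 3.1 2.3 0.1
  endloop
 endfacet
 facet normal 0.360 -0.468 -0.807
  outer loop
   vertex 2.4 0.9 0.6
   vertex 3.1 2.3 0.1
   vertex 3.9 0.5 1.5
  endloop
 endfacet
 facet normal -0.700 -0.625 -0.345
  outer loop
   vertex 2.4 0.9 0.6
   vertex 0.2 1.6 3.8
   vertex 0.0 3.7 0.4
  endloop
 endfacet
 facet normal -0.271 -0.962 0.024
  outer loop
   vertex 2.4 0.9 0.6
   vertex 3.9 0.5 1.5
   vertex 0.2 1.6 3.8
  endloop
 endfacet
 facet normal 0.122 0.965 -0.230
  outer loop
   vertex 2.0 3.4 0.2
   vertex 0.0 3.7 0.4
   vertex 2.8 3.8 2.3
  endloop
 endfacet
 facet normal -0.101 -0.011 -0.995
  outer loop
   vertex 2.0 3.4 0.2
   vertex 3.1 2.3 0.1
   vertex 0.0 3.7 0.4
  endloop
 endfacet
 facet normal 0.639 0.673 -0.372
  outer loop
   vertex 2.0 3.4 0.2
   vertex 2.8 3.8 2.3
   vertex 3.1 2.3 0.1
  endloop
 endfacet
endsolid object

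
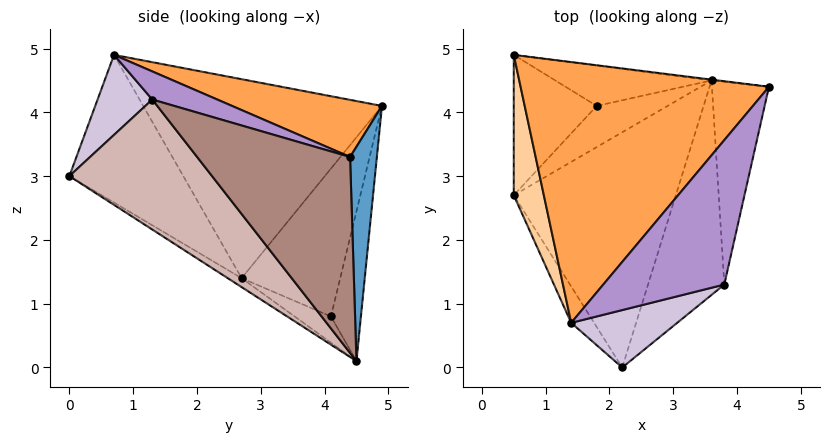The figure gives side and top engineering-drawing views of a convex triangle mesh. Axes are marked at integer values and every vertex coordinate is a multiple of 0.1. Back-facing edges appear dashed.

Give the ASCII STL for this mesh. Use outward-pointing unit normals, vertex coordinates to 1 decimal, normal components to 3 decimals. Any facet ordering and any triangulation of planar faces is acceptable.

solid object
 facet normal 0.123 0.992 -0.004
  outer loop
   vertex 3.6 4.5 0.1
   vertex 0.5 4.9 4.1
   vertex 4.5 4.4 3.3
  endloop
 endfacet
 facet normal -0.047 -0.531 -0.846
  outer loop
   vertex 0.5 2.7 1.4
   vertex 3.6 4.5 0.1
   vertex 2.2 0.0 3.0
  endloop
 endfacet
 facet normal 0.218 0.228 0.949
  outer loop
   vertex 1.4 0.7 4.9
   vertex 4.5 4.4 3.3
   vertex 0.5 4.9 4.1
  endloop
 endfacet
 facet normal -0.973 -0.180 0.147
  outer loop
   vertex 1.4 0.7 4.9
   vertex 0.5 4.9 4.1
   vertex 0.5 2.7 1.4
  endloop
 endfacet
 facet normal -0.805 -0.581 -0.125
  outer loop
   vertex 1.4 0.7 4.9
   vertex 0.5 2.7 1.4
   vertex 2.2 0.0 3.0
  endloop
 endfacet
 facet normal -0.329 0.880 -0.343
  outer loop
   vertex 1.8 4.1 0.8
   vertex 0.5 4.9 4.1
   vertex 3.6 4.5 0.1
  endloop
 endfacet
 facet normal -0.748 0.515 -0.419
  outer loop
   vertex 1.8 4.1 0.8
   vertex 0.5 2.7 1.4
   vertex 0.5 4.9 4.1
  endloop
 endfacet
 facet normal -0.346 -0.079 -0.935
  outer loop
   vertex 1.8 4.1 0.8
   vertex 3.6 4.5 0.1
   vertex 0.5 2.7 1.4
  endloop
 endfacet
 facet normal 0.220 0.226 0.949
  outer loop
   vertex 3.8 1.3 4.2
   vertex 4.5 4.4 3.3
   vertex 1.4 0.7 4.9
  endloop
 endfacet
 facet normal 0.338 -0.828 0.447
  outer loop
   vertex 3.8 1.3 4.2
   vertex 1.4 0.7 4.9
   vertex 2.2 0.0 3.0
  endloop
 endfacet
 facet normal 0.920 -0.286 -0.268
  outer loop
   vertex 3.8 1.3 4.2
   vertex 3.6 4.5 0.1
   vertex 4.5 4.4 3.3
  endloop
 endfacet
 facet normal 0.741 -0.511 -0.435
  outer loop
   vertex 3.8 1.3 4.2
   vertex 2.2 0.0 3.0
   vertex 3.6 4.5 0.1
  endloop
 endfacet
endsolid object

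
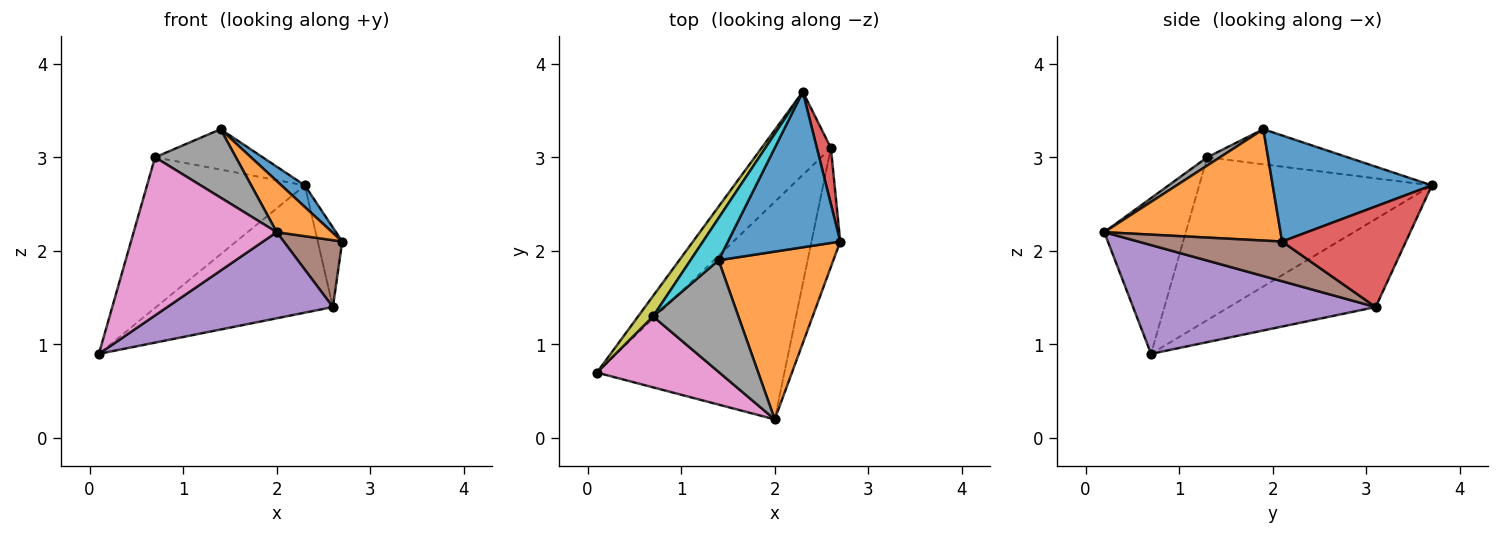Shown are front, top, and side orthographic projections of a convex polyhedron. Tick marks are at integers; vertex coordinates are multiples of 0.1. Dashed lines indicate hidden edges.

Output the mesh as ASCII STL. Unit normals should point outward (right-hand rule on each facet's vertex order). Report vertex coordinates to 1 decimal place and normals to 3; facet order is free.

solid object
 facet normal 0.683 -0.100 0.723
  outer loop
   vertex 1.4 1.9 3.3
   vertex 2.7 2.1 2.1
   vertex 2.3 3.7 2.7
  endloop
 endfacet
 facet normal 0.680 -0.214 0.701
  outer loop
   vertex 2.0 0.2 2.2
   vertex 2.7 2.1 2.1
   vertex 1.4 1.9 3.3
  endloop
 endfacet
 facet normal -0.570 0.688 -0.449
  outer loop
   vertex 2.6 3.1 1.4
   vertex 0.1 0.7 0.9
   vertex 2.3 3.7 2.7
  endloop
 endfacet
 facet normal 0.972 0.192 0.136
  outer loop
   vertex 2.6 3.1 1.4
   vertex 2.3 3.7 2.7
   vertex 2.7 2.1 2.1
  endloop
 endfacet
 facet normal 0.475 -0.324 -0.818
  outer loop
   vertex 2.6 3.1 1.4
   vertex 2.0 0.2 2.2
   vertex 0.1 0.7 0.9
  endloop
 endfacet
 facet normal 0.770 -0.313 -0.557
  outer loop
   vertex 2.6 3.1 1.4
   vertex 2.7 2.1 2.1
   vertex 2.0 0.2 2.2
  endloop
 endfacet
 facet normal -0.461 -0.809 0.363
  outer loop
   vertex 0.7 1.3 3.0
   vertex 0.1 0.7 0.9
   vertex 2.0 0.2 2.2
  endloop
 endfacet
 facet normal 0.082 -0.521 0.850
  outer loop
   vertex 0.7 1.3 3.0
   vertex 2.0 0.2 2.2
   vertex 1.4 1.9 3.3
  endloop
 endfacet
 facet normal -0.825 0.560 0.076
  outer loop
   vertex 0.7 1.3 3.0
   vertex 2.3 3.7 2.7
   vertex 0.1 0.7 0.9
  endloop
 endfacet
 facet normal -0.670 0.514 0.536
  outer loop
   vertex 0.7 1.3 3.0
   vertex 1.4 1.9 3.3
   vertex 2.3 3.7 2.7
  endloop
 endfacet
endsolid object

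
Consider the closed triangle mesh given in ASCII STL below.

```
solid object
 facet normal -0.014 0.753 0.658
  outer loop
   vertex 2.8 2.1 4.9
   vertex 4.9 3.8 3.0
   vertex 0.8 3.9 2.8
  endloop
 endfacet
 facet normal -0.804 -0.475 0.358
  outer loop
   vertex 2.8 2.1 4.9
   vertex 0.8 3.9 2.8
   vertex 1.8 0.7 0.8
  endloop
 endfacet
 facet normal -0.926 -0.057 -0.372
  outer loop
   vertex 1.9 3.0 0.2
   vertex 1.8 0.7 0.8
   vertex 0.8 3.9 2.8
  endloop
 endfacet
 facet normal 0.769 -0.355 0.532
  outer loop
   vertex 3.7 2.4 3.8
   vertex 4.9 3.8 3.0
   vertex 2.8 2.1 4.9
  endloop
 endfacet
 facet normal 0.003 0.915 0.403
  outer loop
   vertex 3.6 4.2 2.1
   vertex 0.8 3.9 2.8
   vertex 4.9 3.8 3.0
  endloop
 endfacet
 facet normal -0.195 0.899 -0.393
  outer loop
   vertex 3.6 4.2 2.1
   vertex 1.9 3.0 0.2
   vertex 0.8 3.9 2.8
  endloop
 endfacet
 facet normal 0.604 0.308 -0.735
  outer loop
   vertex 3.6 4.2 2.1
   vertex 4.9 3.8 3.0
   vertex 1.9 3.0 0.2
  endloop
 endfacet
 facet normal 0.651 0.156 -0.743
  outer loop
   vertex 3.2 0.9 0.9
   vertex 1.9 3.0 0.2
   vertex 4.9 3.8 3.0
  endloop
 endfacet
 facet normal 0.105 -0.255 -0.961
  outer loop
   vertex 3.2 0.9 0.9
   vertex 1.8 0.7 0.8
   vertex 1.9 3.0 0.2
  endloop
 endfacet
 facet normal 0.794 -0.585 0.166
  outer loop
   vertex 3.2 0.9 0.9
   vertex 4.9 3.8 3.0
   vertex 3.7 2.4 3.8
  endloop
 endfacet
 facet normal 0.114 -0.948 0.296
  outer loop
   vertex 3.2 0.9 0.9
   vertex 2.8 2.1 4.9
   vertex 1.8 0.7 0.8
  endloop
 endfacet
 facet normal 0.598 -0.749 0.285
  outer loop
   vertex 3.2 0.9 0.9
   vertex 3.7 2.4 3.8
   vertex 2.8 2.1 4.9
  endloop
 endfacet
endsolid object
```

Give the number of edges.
18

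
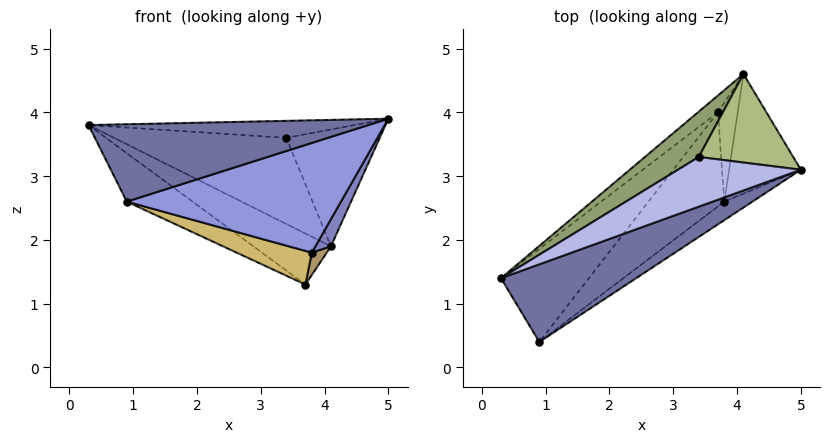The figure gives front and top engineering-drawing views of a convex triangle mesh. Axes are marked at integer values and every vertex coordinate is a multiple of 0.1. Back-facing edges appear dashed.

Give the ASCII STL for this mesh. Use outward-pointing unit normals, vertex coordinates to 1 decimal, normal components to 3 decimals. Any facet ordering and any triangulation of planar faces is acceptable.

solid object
 facet normal 0.234 -0.686 0.689
  outer loop
   vertex 0.9 0.4 2.6
   vertex 5.0 3.1 3.9
   vertex 0.3 1.4 3.8
  endloop
 endfacet
 facet normal 0.874 -0.107 -0.474
  outer loop
   vertex 3.8 2.6 1.8
   vertex 4.1 4.6 1.9
   vertex 5.0 3.1 3.9
  endloop
 endfacet
 facet normal 0.575 -0.807 -0.136
  outer loop
   vertex 3.8 2.6 1.8
   vertex 5.0 3.1 3.9
   vertex 0.9 0.4 2.6
  endloop
 endfacet
 facet normal -0.136 0.320 0.938
  outer loop
   vertex 3.4 3.3 3.6
   vertex 0.3 1.4 3.8
   vertex 5.0 3.1 3.9
  endloop
 endfacet
 facet normal -0.456 0.788 0.415
  outer loop
   vertex 3.4 3.3 3.6
   vertex 4.1 4.6 1.9
   vertex 0.3 1.4 3.8
  endloop
 endfacet
 facet normal -0.014 0.797 0.604
  outer loop
   vertex 3.4 3.3 3.6
   vertex 5.0 3.1 3.9
   vertex 4.1 4.6 1.9
  endloop
 endfacet
 facet normal -0.691 0.687 -0.226
  outer loop
   vertex 3.7 4.0 1.3
   vertex 0.3 1.4 3.8
   vertex 4.1 4.6 1.9
  endloop
 endfacet
 facet normal -0.709 0.325 -0.626
  outer loop
   vertex 3.7 4.0 1.3
   vertex 0.9 0.4 2.6
   vertex 0.3 1.4 3.8
  endloop
 endfacet
 facet normal 0.873 -0.107 -0.475
  outer loop
   vertex 3.7 4.0 1.3
   vertex 4.1 4.6 1.9
   vertex 3.8 2.6 1.8
  endloop
 endfacet
 facet normal -0.004 -0.337 -0.942
  outer loop
   vertex 3.7 4.0 1.3
   vertex 3.8 2.6 1.8
   vertex 0.9 0.4 2.6
  endloop
 endfacet
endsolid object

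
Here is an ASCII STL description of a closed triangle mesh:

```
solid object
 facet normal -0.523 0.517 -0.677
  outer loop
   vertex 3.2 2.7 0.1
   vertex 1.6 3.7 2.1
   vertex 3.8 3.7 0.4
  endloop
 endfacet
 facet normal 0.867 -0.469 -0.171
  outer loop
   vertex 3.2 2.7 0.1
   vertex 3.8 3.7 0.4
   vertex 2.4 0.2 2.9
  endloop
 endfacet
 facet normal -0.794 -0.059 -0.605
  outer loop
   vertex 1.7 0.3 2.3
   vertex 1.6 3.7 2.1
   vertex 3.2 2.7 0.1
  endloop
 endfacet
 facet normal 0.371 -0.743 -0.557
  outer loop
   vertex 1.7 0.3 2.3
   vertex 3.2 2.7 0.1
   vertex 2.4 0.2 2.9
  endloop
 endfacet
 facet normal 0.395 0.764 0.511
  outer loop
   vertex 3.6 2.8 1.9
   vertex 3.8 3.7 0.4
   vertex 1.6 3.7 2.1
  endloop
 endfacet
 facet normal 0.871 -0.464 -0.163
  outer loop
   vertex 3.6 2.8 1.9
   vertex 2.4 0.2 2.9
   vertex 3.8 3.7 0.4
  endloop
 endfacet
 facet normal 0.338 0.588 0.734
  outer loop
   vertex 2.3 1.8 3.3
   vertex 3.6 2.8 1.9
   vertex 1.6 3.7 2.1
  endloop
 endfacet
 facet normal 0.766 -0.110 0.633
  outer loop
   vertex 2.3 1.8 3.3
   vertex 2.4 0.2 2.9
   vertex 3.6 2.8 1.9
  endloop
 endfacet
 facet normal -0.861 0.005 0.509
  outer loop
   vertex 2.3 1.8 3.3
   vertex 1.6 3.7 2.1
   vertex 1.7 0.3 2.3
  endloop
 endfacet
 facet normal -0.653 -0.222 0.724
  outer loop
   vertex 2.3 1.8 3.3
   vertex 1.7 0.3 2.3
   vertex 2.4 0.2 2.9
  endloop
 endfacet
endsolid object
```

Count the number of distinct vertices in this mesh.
7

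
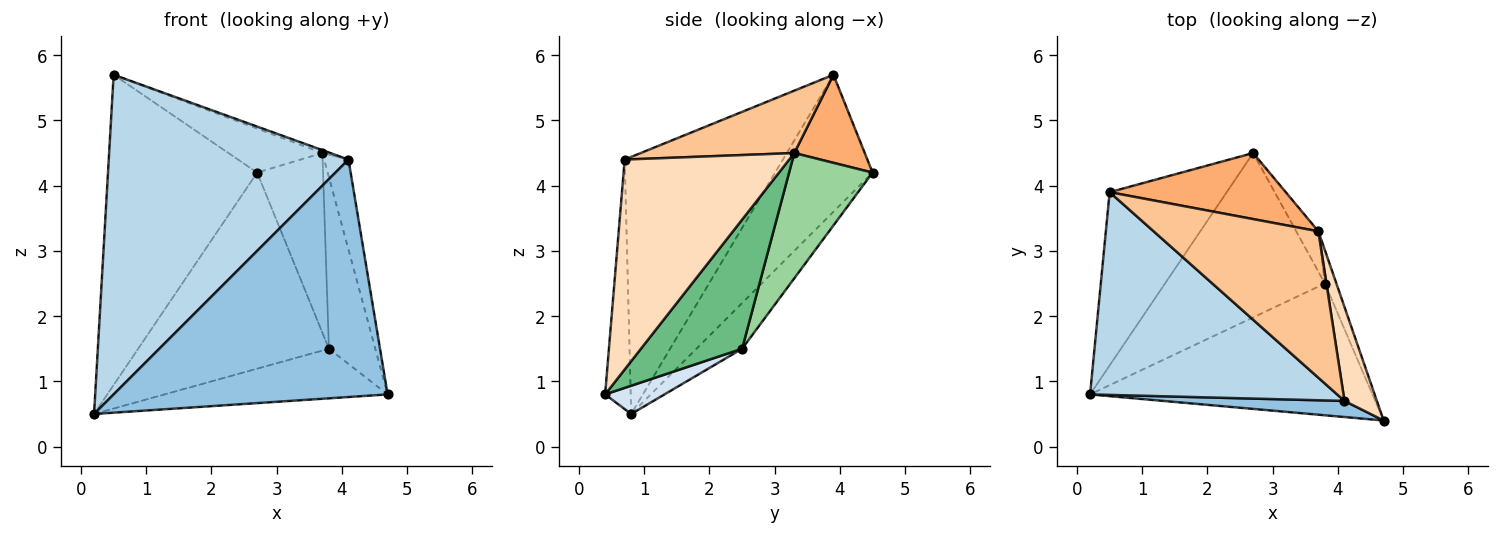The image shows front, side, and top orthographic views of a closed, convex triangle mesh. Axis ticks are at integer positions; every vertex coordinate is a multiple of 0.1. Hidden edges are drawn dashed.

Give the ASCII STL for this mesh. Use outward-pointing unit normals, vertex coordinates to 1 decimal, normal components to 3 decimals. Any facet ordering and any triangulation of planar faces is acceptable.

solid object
 facet normal -0.496 0.758 -0.423
  outer loop
   vertex 0.5 3.9 5.7
   vertex 2.7 4.5 4.2
   vertex 0.2 0.8 0.5
  endloop
 endfacet
 facet normal -0.093 -0.993 0.067
  outer loop
   vertex 4.1 0.7 4.4
   vertex 0.2 0.8 0.5
   vertex 4.7 0.4 0.8
  endloop
 endfacet
 facet normal -0.487 -0.738 0.468
  outer loop
   vertex 4.1 0.7 4.4
   vertex 0.5 3.9 5.7
   vertex 0.2 0.8 0.5
  endloop
 endfacet
 facet normal 0.093 0.351 -0.932
  outer loop
   vertex 3.8 2.5 1.5
   vertex 4.7 0.4 0.8
   vertex 0.2 0.8 0.5
  endloop
 endfacet
 facet normal -0.180 0.754 -0.632
  outer loop
   vertex 3.8 2.5 1.5
   vertex 0.2 0.8 0.5
   vertex 2.7 4.5 4.2
  endloop
 endfacet
 facet normal 0.384 0.512 0.768
  outer loop
   vertex 3.7 3.3 4.5
   vertex 2.7 4.5 4.2
   vertex 0.5 3.9 5.7
  endloop
 endfacet
 facet normal 0.354 0.019 0.935
  outer loop
   vertex 3.7 3.3 4.5
   vertex 0.5 3.9 5.7
   vertex 4.1 0.7 4.4
  endloop
 endfacet
 facet normal 0.978 0.145 0.151
  outer loop
   vertex 3.7 3.3 4.5
   vertex 4.1 0.7 4.4
   vertex 4.7 0.4 0.8
  endloop
 endfacet
 facet normal 0.906 0.415 -0.081
  outer loop
   vertex 3.7 3.3 4.5
   vertex 4.7 0.4 0.8
   vertex 3.8 2.5 1.5
  endloop
 endfacet
 facet normal 0.778 0.614 -0.138
  outer loop
   vertex 3.7 3.3 4.5
   vertex 3.8 2.5 1.5
   vertex 2.7 4.5 4.2
  endloop
 endfacet
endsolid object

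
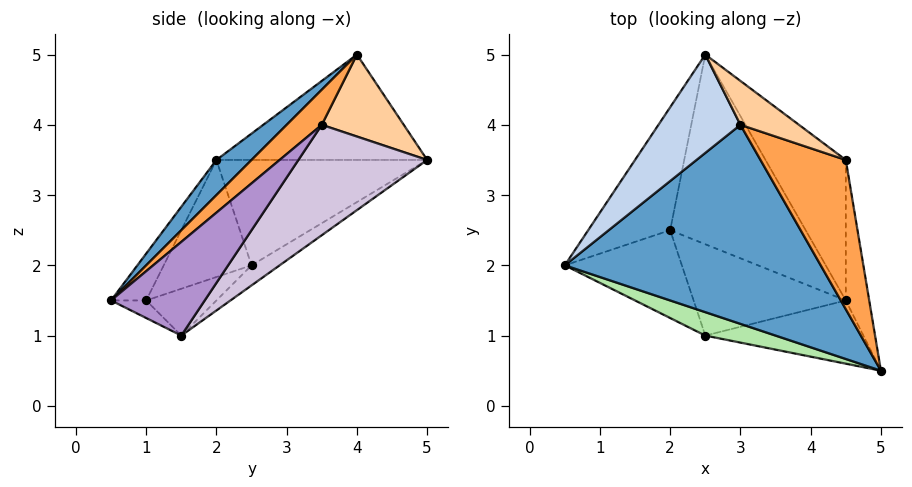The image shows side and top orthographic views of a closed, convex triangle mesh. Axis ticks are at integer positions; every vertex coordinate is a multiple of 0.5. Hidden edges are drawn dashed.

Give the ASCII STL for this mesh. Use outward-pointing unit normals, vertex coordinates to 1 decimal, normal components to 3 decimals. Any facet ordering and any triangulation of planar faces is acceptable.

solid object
 facet normal 0.100 -0.674 0.732
  outer loop
   vertex 3.0 4.0 5.0
   vertex 0.5 2.0 3.5
   vertex 5.0 0.5 1.5
  endloop
 endfacet
 facet normal -0.699 0.466 0.543
  outer loop
   vertex 3.0 4.0 5.0
   vertex 2.5 5.0 3.5
   vertex 0.5 2.0 3.5
  endloop
 endfacet
 facet normal 0.311 -0.577 0.755
  outer loop
   vertex 4.5 3.5 4.0
   vertex 3.0 4.0 5.0
   vertex 5.0 0.5 1.5
  endloop
 endfacet
 facet normal 0.501 0.788 0.358
  outer loop
   vertex 4.5 3.5 4.0
   vertex 2.5 5.0 3.5
   vertex 3.0 4.0 5.0
  endloop
 endfacet
 facet normal -0.699 0.466 -0.543
  outer loop
   vertex 2.0 2.5 2.0
   vertex 0.5 2.0 3.5
   vertex 2.5 5.0 3.5
  endloop
 endfacet
 facet normal -0.188 -0.941 0.282
  outer loop
   vertex 2.5 1.0 1.5
   vertex 5.0 0.5 1.5
   vertex 0.5 2.0 3.5
  endloop
 endfacet
 facet normal -0.707 0.000 -0.707
  outer loop
   vertex 2.5 1.0 1.5
   vertex 0.5 2.0 3.5
   vertex 2.0 2.5 2.0
  endloop
 endfacet
 facet normal -0.124 0.529 -0.840
  outer loop
   vertex 4.5 1.5 1.0
   vertex 2.0 2.5 2.0
   vertex 2.5 5.0 3.5
  endloop
 endfacet
 facet normal 0.912 0.342 -0.228
  outer loop
   vertex 4.5 1.5 1.0
   vertex 4.5 3.5 4.0
   vertex 5.0 0.5 1.5
  endloop
 endfacet
 facet normal 0.606 0.662 -0.441
  outer loop
   vertex 4.5 1.5 1.0
   vertex 2.5 5.0 3.5
   vertex 4.5 3.5 4.0
  endloop
 endfacet
 facet normal -0.097 -0.483 -0.870
  outer loop
   vertex 4.5 1.5 1.0
   vertex 5.0 0.5 1.5
   vertex 2.5 1.0 1.5
  endloop
 endfacet
 facet normal -0.287 0.215 -0.933
  outer loop
   vertex 4.5 1.5 1.0
   vertex 2.5 1.0 1.5
   vertex 2.0 2.5 2.0
  endloop
 endfacet
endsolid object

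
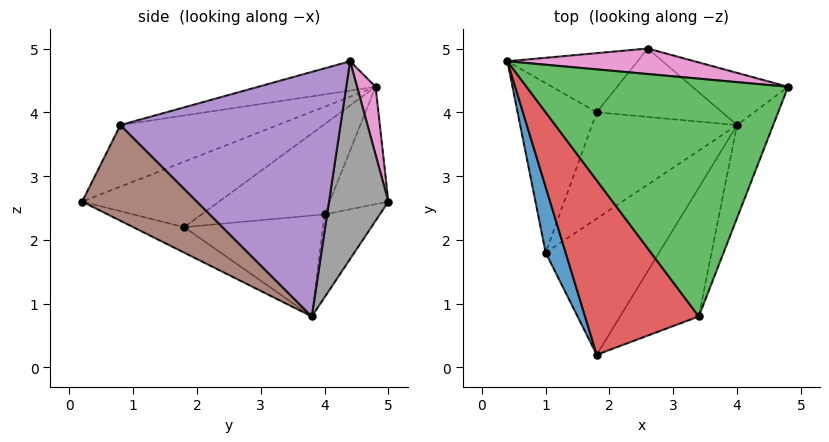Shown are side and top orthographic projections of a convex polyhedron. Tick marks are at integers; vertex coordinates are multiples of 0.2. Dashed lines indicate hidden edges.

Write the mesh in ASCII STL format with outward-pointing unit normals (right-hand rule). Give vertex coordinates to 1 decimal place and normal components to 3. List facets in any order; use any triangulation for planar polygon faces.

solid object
 facet normal -0.886 -0.376 0.270
  outer loop
   vertex 1.0 1.8 2.2
   vertex 1.8 0.2 2.6
   vertex 0.4 4.8 4.4
  endloop
 endfacet
 facet normal -0.207 -0.333 -0.920
  outer loop
   vertex 1.0 1.8 2.2
   vertex 4.0 3.8 0.8
   vertex 1.8 0.2 2.6
  endloop
 endfacet
 facet normal -0.109 -0.227 0.968
  outer loop
   vertex 3.4 0.8 3.8
   vertex 4.8 4.4 4.8
   vertex 0.4 4.8 4.4
  endloop
 endfacet
 facet normal -0.428 -0.439 0.790
  outer loop
   vertex 3.4 0.8 3.8
   vertex 0.4 4.8 4.4
   vertex 1.8 0.2 2.6
  endloop
 endfacet
 facet normal 0.935 -0.325 -0.138
  outer loop
   vertex 3.4 0.8 3.8
   vertex 4.0 3.8 0.8
   vertex 4.8 4.4 4.8
  endloop
 endfacet
 facet normal 0.606 -0.620 -0.498
  outer loop
   vertex 3.4 0.8 3.8
   vertex 1.8 0.2 2.6
   vertex 4.0 3.8 0.8
  endloop
 endfacet
 facet normal 0.071 0.978 0.196
  outer loop
   vertex 2.6 5.0 2.6
   vertex 0.4 4.8 4.4
   vertex 4.8 4.4 4.8
  endloop
 endfacet
 facet normal 0.456 0.862 -0.220
  outer loop
   vertex 2.6 5.0 2.6
   vertex 4.8 4.4 4.8
   vertex 4.0 3.8 0.8
  endloop
 endfacet
 facet normal -0.550 0.272 -0.790
  outer loop
   vertex 1.8 4.0 2.4
   vertex 4.0 3.8 0.8
   vertex 1.0 1.8 2.2
  endloop
 endfacet
 facet normal -0.471 0.520 -0.713
  outer loop
   vertex 1.8 4.0 2.4
   vertex 2.6 5.0 2.6
   vertex 4.0 3.8 0.8
  endloop
 endfacet
 facet normal -0.713 0.316 -0.626
  outer loop
   vertex 1.8 4.0 2.4
   vertex 1.0 1.8 2.2
   vertex 0.4 4.8 4.4
  endloop
 endfacet
 facet normal -0.553 0.565 -0.613
  outer loop
   vertex 1.8 4.0 2.4
   vertex 0.4 4.8 4.4
   vertex 2.6 5.0 2.6
  endloop
 endfacet
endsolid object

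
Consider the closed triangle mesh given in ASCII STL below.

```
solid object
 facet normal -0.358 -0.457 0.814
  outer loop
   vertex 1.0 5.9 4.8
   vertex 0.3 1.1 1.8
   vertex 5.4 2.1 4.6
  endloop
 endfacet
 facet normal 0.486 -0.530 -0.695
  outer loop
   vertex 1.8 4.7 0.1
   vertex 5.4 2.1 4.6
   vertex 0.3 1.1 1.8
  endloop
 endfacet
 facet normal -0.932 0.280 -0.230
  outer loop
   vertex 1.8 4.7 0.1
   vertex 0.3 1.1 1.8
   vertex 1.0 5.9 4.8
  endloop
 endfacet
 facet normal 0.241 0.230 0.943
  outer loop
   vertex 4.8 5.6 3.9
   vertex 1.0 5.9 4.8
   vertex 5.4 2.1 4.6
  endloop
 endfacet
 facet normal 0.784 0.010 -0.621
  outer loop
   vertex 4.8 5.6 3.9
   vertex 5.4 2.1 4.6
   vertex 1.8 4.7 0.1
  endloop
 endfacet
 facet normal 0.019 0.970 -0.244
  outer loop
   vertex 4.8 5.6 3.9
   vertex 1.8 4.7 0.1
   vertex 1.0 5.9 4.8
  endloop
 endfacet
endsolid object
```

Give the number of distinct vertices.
5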